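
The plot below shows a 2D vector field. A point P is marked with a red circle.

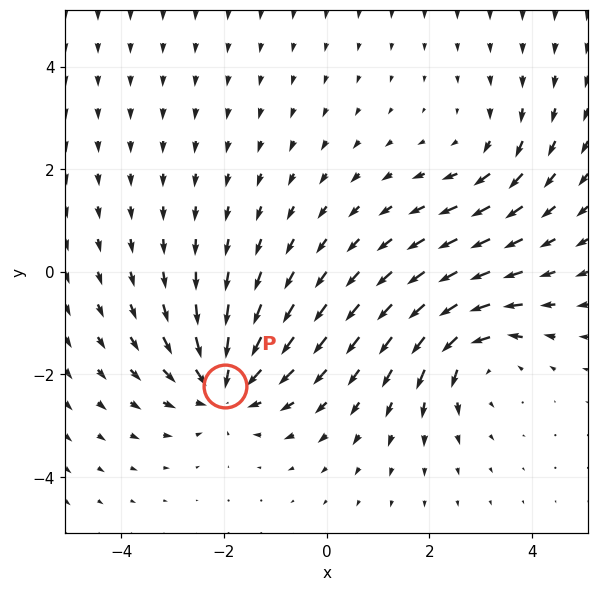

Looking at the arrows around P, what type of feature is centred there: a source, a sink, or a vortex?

sink

At P (-2.0, -2.2) the arrows converge inward. Divergence about -5, curl ≈0 — negative divergence with near-zero curl is a sink.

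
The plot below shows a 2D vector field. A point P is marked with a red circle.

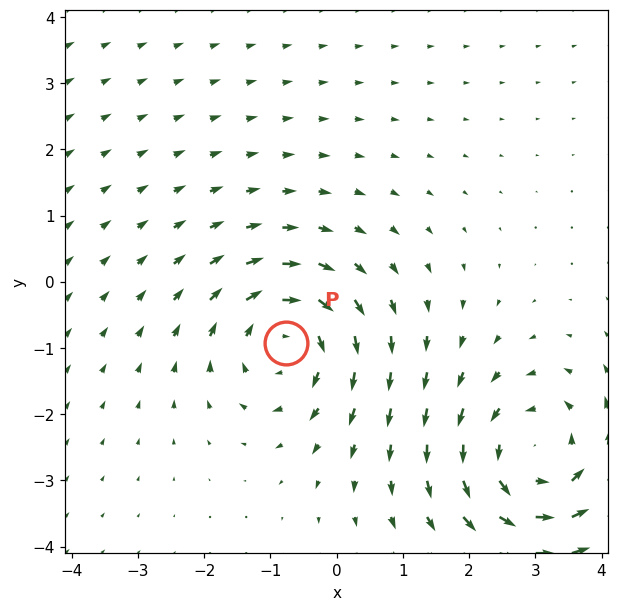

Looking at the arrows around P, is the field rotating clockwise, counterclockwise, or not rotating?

clockwise

Near P at (-0.8, -0.9) the arrows circulate clockwise. The curl (z-component) there is about -4; negative curl means clockwise rotation.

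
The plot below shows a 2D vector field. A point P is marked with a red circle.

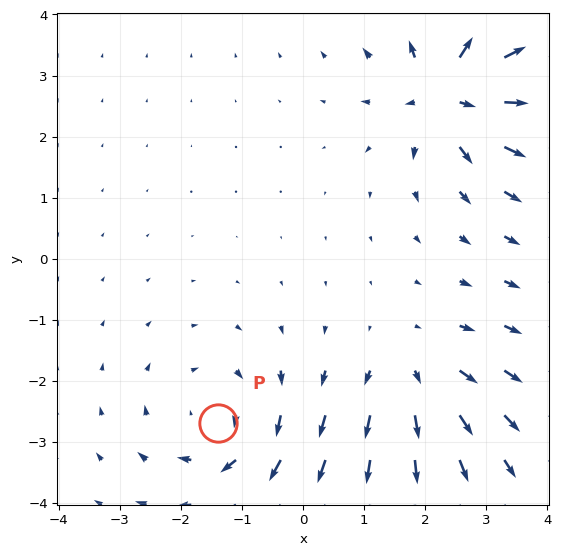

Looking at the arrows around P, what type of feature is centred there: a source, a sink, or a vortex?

vortex

At P (-1.4, -2.7) the arrows circulate clockwise. Divergence ≈0, curl about -4 — near-zero divergence with nonzero curl is a vortex.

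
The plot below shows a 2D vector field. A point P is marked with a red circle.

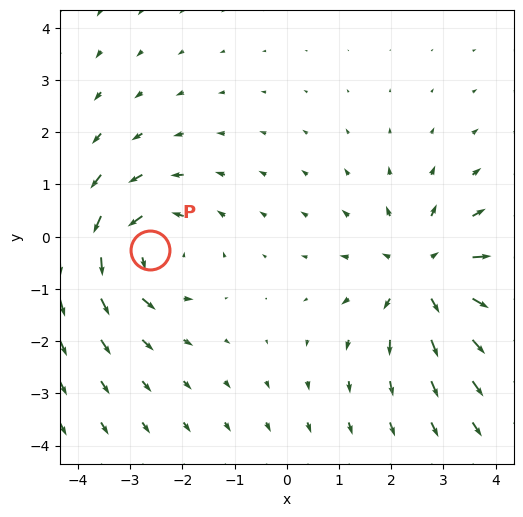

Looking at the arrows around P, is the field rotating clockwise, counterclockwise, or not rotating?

Near P at (-2.6, -0.2) the arrows circulate counterclockwise. The curl (z-component) there is about +3; positive curl means counterclockwise rotation.

counterclockwise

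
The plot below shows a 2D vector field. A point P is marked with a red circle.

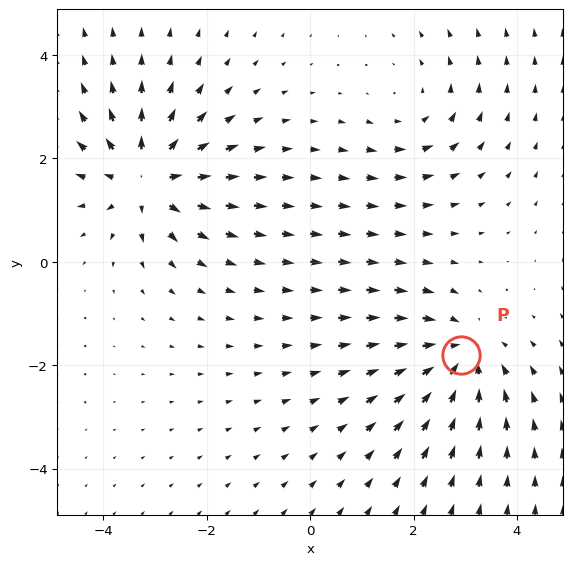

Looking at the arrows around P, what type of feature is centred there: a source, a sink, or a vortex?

At P (2.9, -1.8) the arrows converge inward. Divergence about -4, curl ≈0 — negative divergence with near-zero curl is a sink.

sink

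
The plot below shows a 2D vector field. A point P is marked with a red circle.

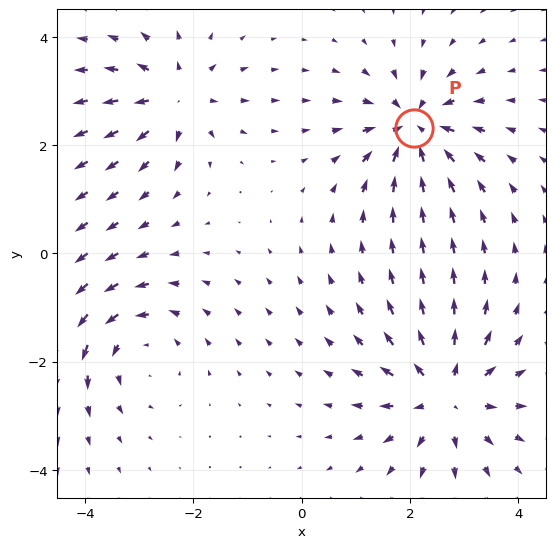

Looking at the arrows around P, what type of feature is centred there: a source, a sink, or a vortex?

sink

At P (2.1, 2.3) the arrows converge inward. Divergence about -6, curl ≈0 — negative divergence with near-zero curl is a sink.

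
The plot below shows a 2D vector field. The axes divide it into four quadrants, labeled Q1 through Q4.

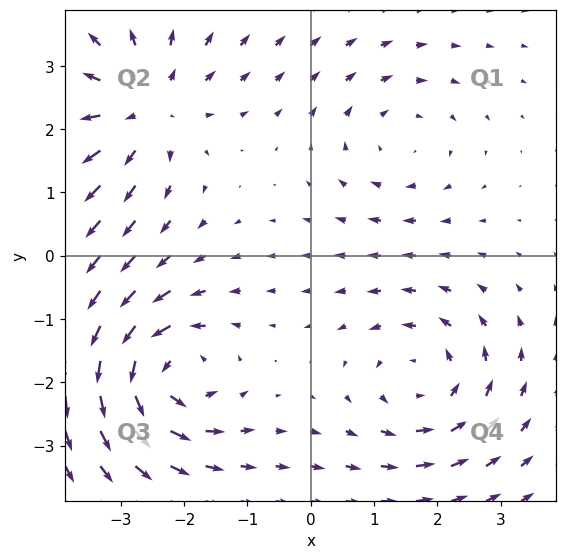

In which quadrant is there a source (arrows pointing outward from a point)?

Q2

The source sits at approximately (-2.6, 2.4), which lies in quadrant Q2. The divergence there is about +5, positive as expected for a source.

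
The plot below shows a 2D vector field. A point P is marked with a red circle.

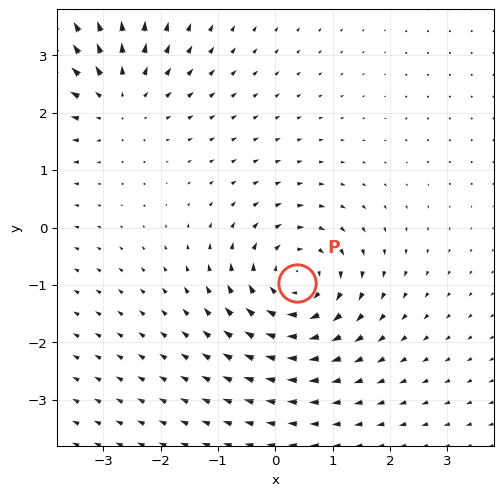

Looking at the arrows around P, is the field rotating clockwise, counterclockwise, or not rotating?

Near P at (0.4, -1.0) the arrows circulate clockwise. The curl (z-component) there is about -5; negative curl means clockwise rotation.

clockwise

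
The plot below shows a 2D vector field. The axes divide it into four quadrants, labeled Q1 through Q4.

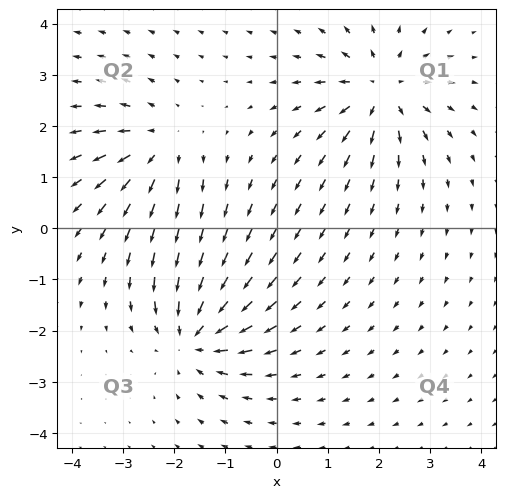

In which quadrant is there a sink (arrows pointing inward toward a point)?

The sink sits at approximately (-1.6, -2.1), which lies in quadrant Q3. The divergence there is about -5, negative as expected for a sink.

Q3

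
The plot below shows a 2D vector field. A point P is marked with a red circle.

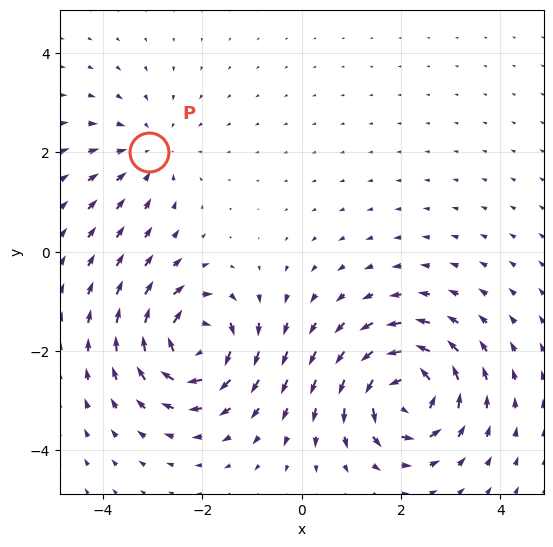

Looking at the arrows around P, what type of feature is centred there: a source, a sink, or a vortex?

sink

At P (-3.1, 2.0) the arrows converge inward. Divergence about -2, curl ≈0 — negative divergence with near-zero curl is a sink.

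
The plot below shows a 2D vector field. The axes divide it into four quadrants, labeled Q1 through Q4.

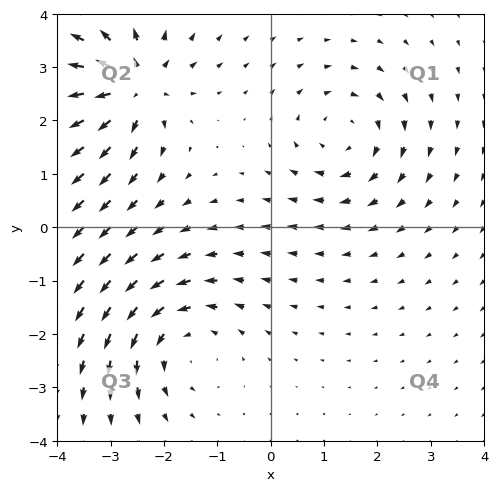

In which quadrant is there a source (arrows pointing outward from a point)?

Q2

The source sits at approximately (-2.6, 2.6), which lies in quadrant Q2. The divergence there is about +5, positive as expected for a source.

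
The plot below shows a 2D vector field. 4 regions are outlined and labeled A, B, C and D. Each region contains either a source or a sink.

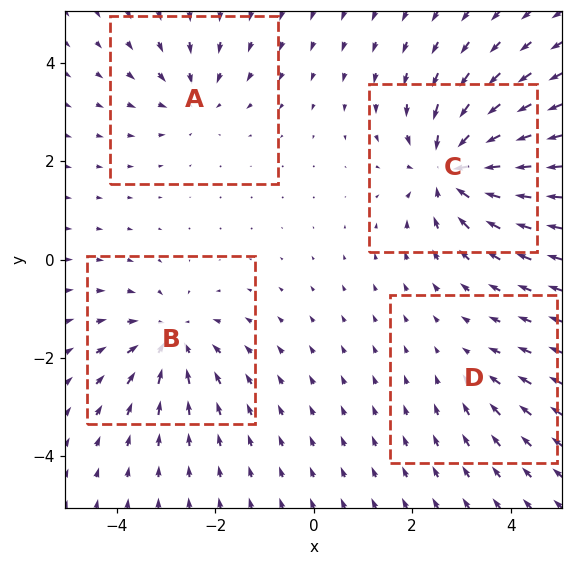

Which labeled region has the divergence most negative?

C

Divergence at each region's feature centre — A: about -4, B: about -5, C: about -7, D: about -2. Region C is most negative.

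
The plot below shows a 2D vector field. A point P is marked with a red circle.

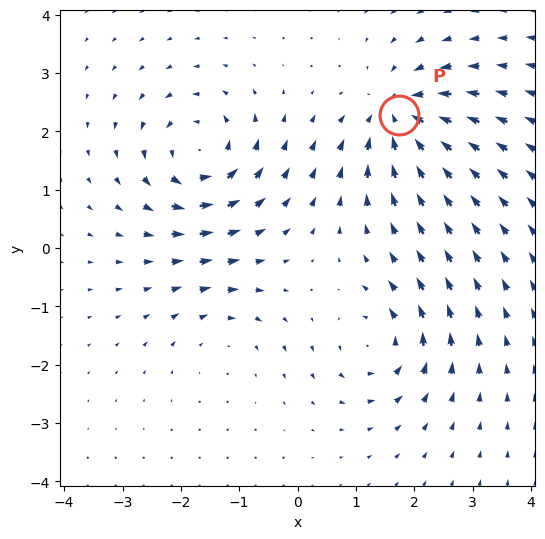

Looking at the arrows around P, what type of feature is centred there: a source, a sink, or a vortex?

At P (1.7, 2.3) the arrows converge inward. Divergence about -5, curl ≈0 — negative divergence with near-zero curl is a sink.

sink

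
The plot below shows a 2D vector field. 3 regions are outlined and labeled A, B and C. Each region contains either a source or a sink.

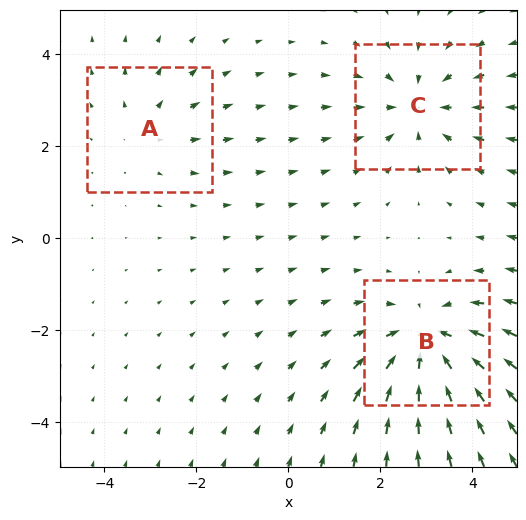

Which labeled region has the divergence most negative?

B

Divergence at each region's feature centre — A: about +2, B: about -4, C: about -3. Region B is most negative.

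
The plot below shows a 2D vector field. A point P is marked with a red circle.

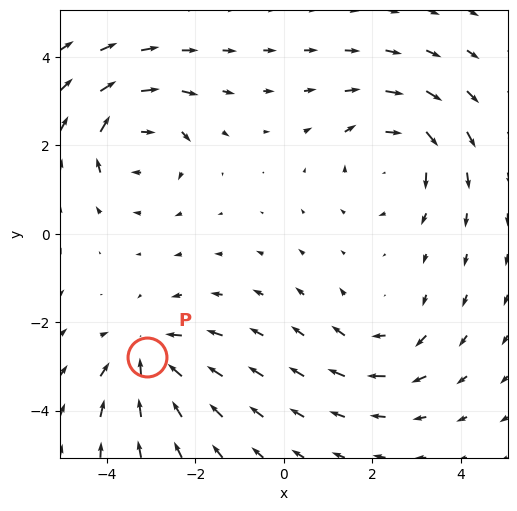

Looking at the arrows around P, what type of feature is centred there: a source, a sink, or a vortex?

sink

At P (-3.1, -2.8) the arrows converge inward. Divergence about -3, curl ≈0 — negative divergence with near-zero curl is a sink.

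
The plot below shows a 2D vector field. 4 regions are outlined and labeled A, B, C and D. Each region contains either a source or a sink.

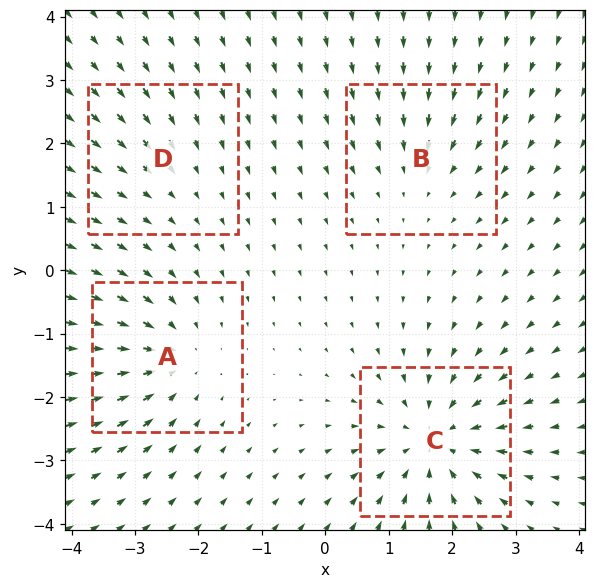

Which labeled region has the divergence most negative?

C

Divergence at each region's feature centre — A: about -5, B: about -3, C: about -7, D: about -2. Region C is most negative.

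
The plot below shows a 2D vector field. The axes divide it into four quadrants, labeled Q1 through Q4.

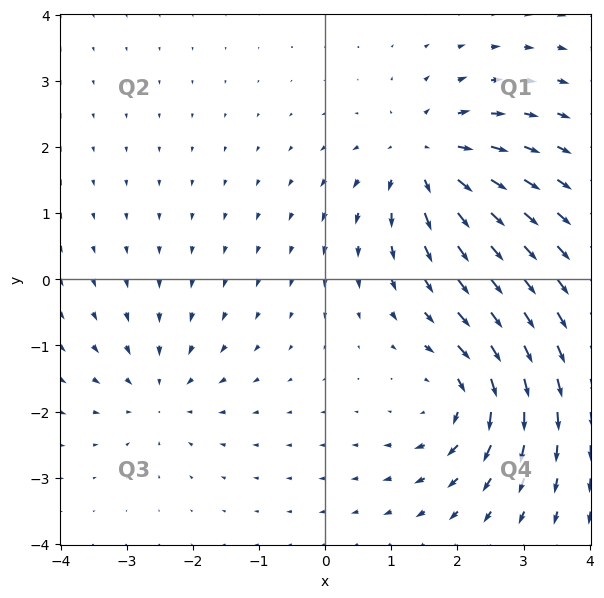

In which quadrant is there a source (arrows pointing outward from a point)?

Q1

The source sits at approximately (1.5, 1.8), which lies in quadrant Q1. The divergence there is about +5, positive as expected for a source.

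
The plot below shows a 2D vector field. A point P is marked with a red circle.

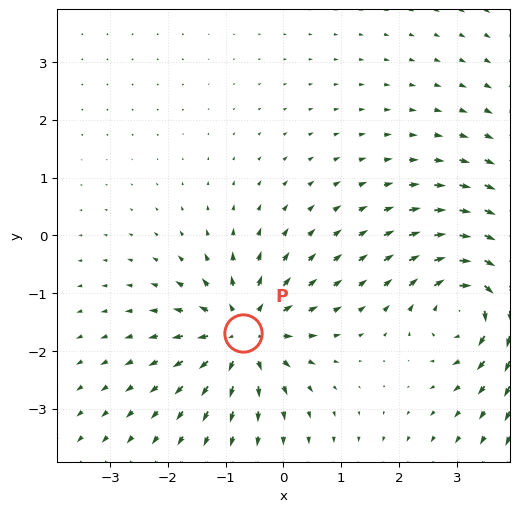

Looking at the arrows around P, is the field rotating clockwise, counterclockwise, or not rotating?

Near P at (-0.7, -1.7) the arrows show no circulation. The curl there is ≈0.

not rotating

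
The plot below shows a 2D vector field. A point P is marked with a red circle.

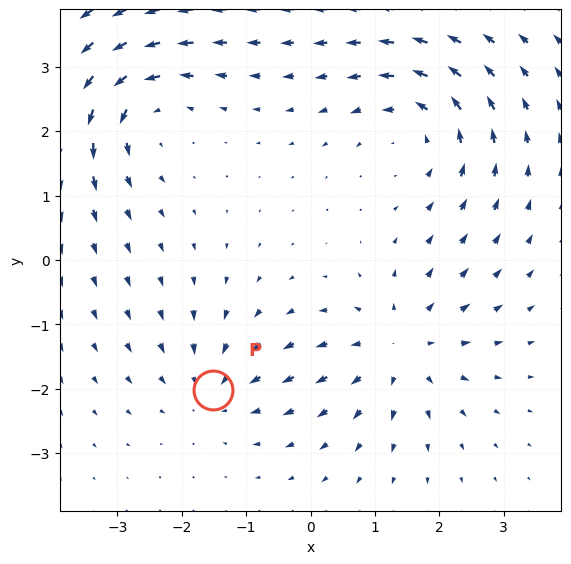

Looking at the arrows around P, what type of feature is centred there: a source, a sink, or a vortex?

sink

At P (-1.5, -2.0) the arrows converge inward. Divergence about -3, curl ≈0 — negative divergence with near-zero curl is a sink.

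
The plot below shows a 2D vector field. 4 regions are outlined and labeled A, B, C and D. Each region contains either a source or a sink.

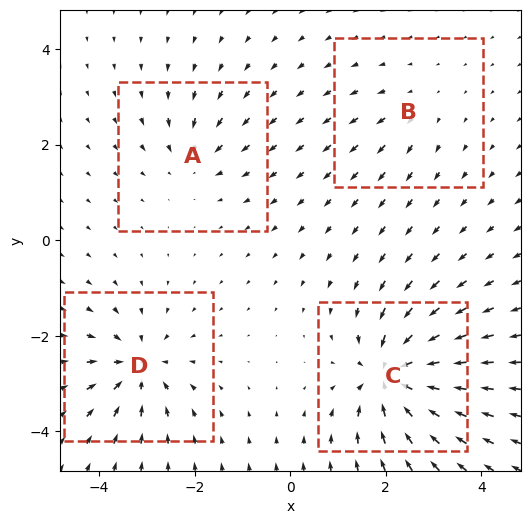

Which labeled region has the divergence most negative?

C

Divergence at each region's feature centre — A: about -4, B: about +3, C: about -9, D: about -6. Region C is most negative.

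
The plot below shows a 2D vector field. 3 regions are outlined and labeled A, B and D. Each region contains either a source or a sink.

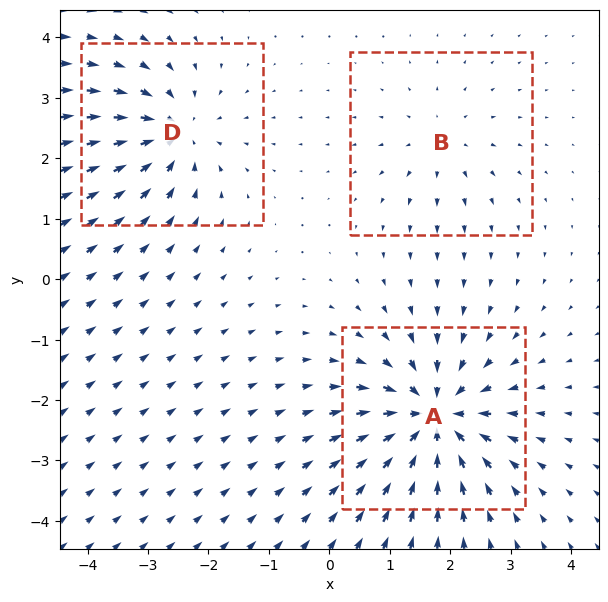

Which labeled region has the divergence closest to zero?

Divergence at each region's feature centre — A: about -6, B: about +2, D: about -4. Region B is closest to zero.

B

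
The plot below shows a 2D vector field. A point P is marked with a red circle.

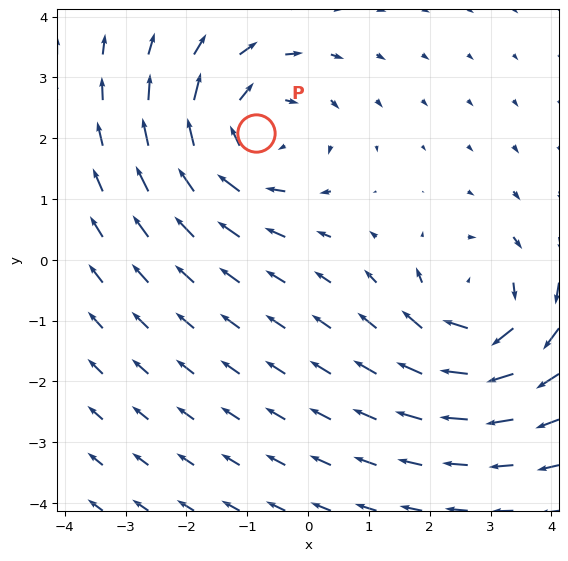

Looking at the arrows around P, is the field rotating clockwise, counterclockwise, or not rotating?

Near P at (-0.9, 2.1) the arrows circulate clockwise. The curl (z-component) there is about -4; negative curl means clockwise rotation.

clockwise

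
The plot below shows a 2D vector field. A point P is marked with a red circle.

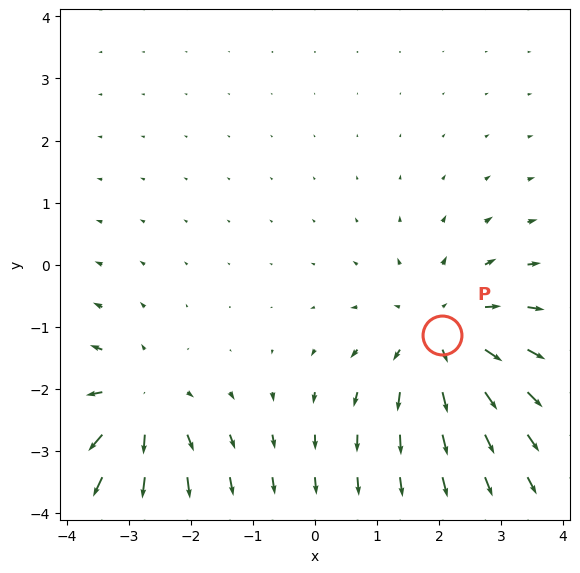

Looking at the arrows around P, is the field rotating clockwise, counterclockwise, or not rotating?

not rotating

Near P at (2.0, -1.1) the arrows show no circulation. The curl there is ≈0.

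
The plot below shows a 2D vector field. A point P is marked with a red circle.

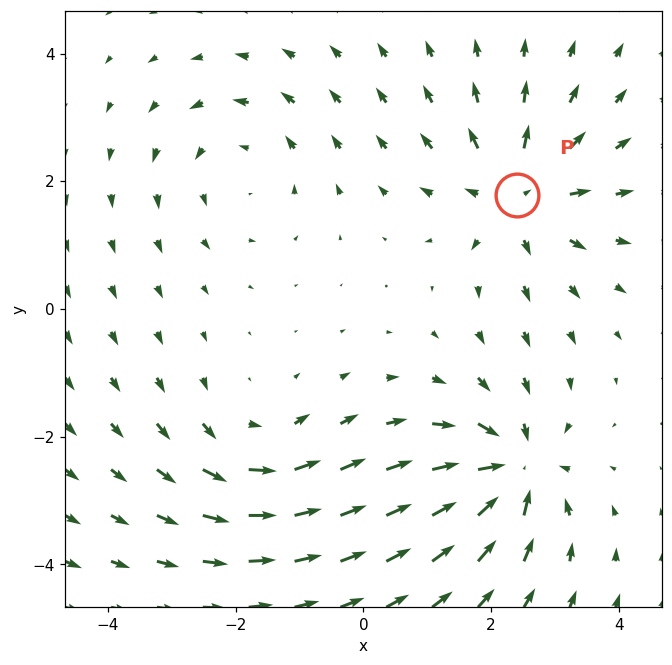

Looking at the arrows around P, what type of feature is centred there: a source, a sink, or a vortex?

source

At P (2.4, 1.8) the arrows spread outward. Divergence about +5, curl ≈0 — positive divergence with near-zero curl is a source.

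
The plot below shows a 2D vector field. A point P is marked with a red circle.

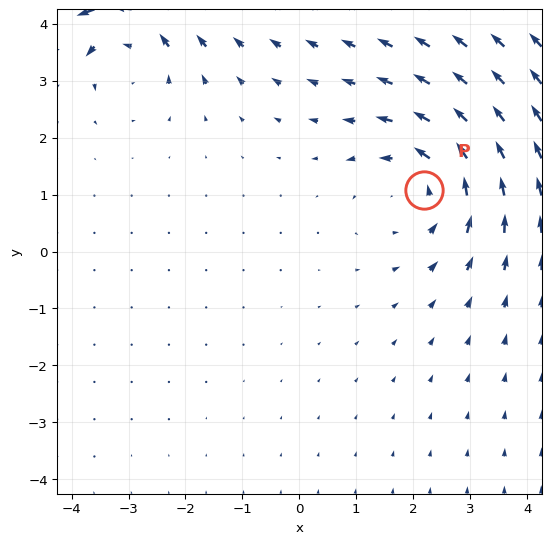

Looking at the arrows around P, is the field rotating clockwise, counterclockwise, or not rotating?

counterclockwise

Near P at (2.2, 1.1) the arrows circulate counterclockwise. The curl (z-component) there is about +4; positive curl means counterclockwise rotation.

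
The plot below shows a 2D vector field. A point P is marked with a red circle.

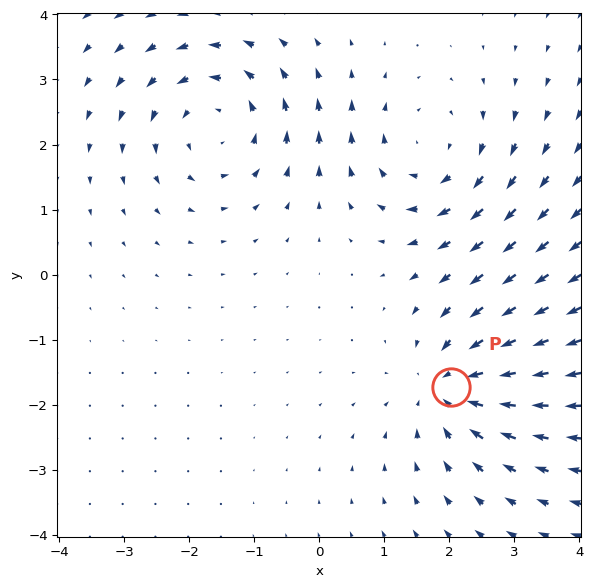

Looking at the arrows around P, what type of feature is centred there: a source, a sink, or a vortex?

At P (2.0, -1.7) the arrows converge inward. Divergence about -5, curl ≈0 — negative divergence with near-zero curl is a sink.

sink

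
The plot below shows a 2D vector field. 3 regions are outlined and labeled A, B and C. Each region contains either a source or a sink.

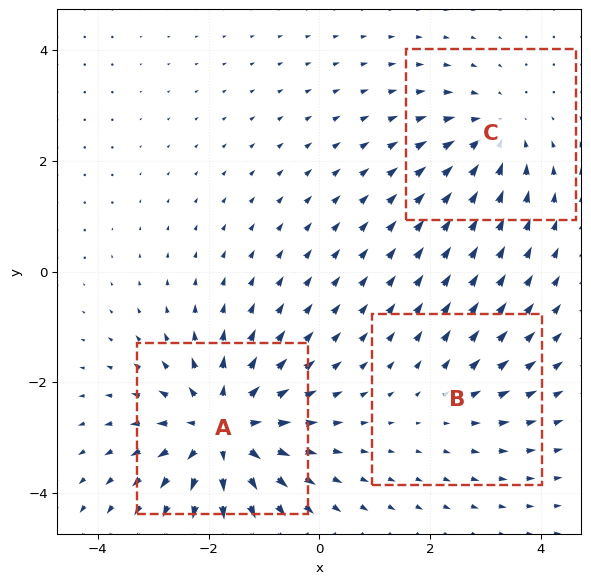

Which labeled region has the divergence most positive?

A

Divergence at each region's feature centre — A: about +5, B: about +2, C: about -3. Region A is most positive.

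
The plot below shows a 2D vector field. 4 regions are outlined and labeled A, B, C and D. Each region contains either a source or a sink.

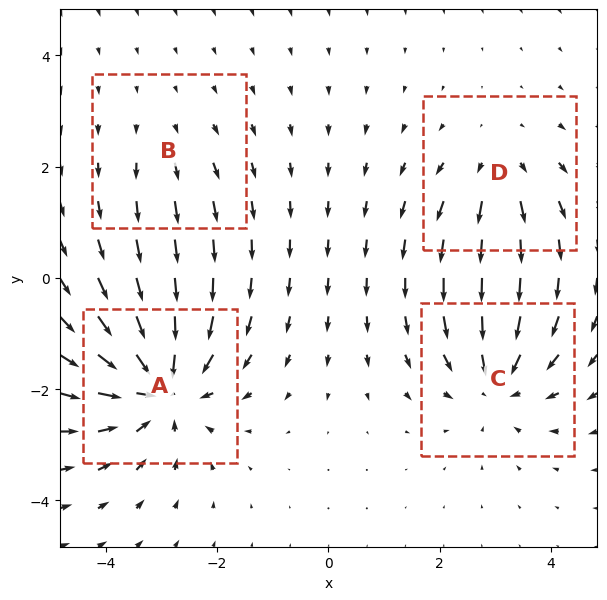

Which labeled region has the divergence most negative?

Divergence at each region's feature centre — A: about -7, B: about +2, C: about -5, D: about +3. Region A is most negative.

A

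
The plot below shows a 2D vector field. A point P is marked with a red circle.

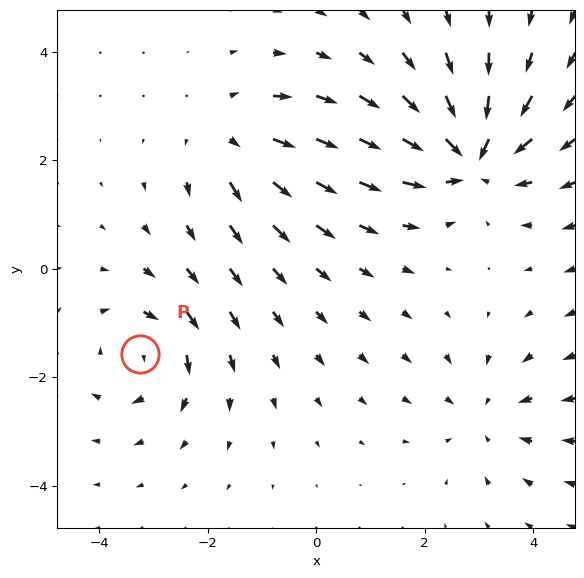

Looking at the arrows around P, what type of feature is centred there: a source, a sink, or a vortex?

vortex

At P (-3.2, -1.6) the arrows circulate clockwise. Divergence ≈0, curl about -4 — near-zero divergence with nonzero curl is a vortex.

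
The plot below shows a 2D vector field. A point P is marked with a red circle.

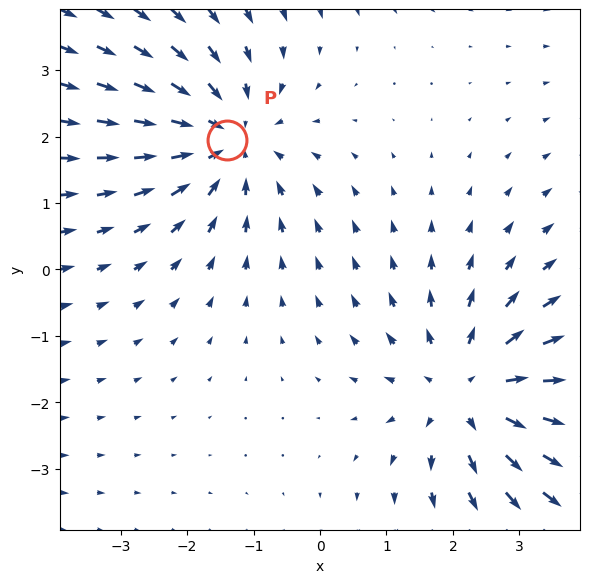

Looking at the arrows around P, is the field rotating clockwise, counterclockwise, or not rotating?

Near P at (-1.4, 2.0) the arrows show no circulation. The curl there is ≈0.

not rotating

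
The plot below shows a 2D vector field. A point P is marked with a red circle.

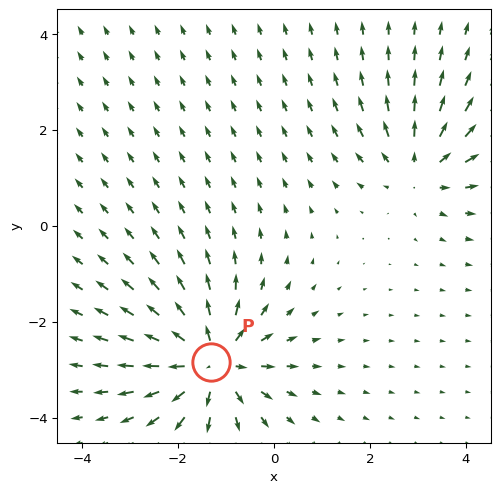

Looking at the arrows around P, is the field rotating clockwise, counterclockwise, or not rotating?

not rotating

Near P at (-1.3, -2.8) the arrows show no circulation. The curl there is ≈0.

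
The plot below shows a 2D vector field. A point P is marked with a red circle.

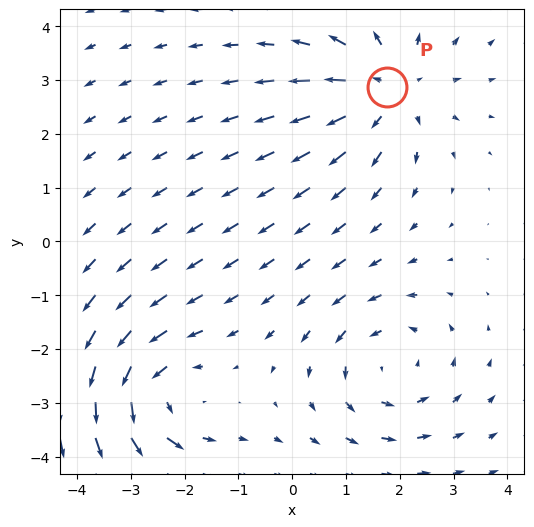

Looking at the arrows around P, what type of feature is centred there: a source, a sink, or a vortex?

source

At P (1.8, 2.9) the arrows spread outward. Divergence about +4, curl ≈0 — positive divergence with near-zero curl is a source.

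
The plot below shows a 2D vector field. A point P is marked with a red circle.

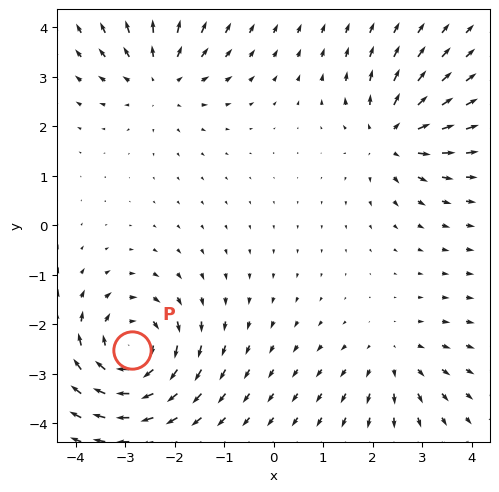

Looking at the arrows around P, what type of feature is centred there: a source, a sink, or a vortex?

vortex

At P (-2.9, -2.5) the arrows circulate clockwise. Divergence ≈0, curl about -6 — near-zero divergence with nonzero curl is a vortex.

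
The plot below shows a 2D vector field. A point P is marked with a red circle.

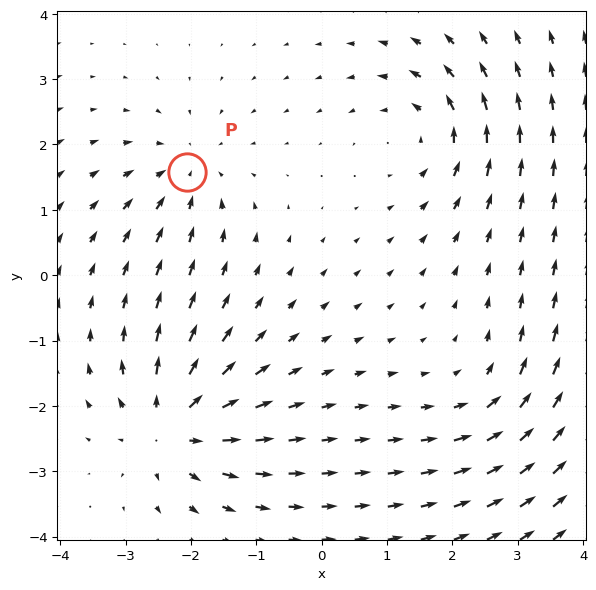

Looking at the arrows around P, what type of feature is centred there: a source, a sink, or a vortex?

At P (-2.1, 1.6) the arrows converge inward. Divergence about -3, curl ≈0 — negative divergence with near-zero curl is a sink.

sink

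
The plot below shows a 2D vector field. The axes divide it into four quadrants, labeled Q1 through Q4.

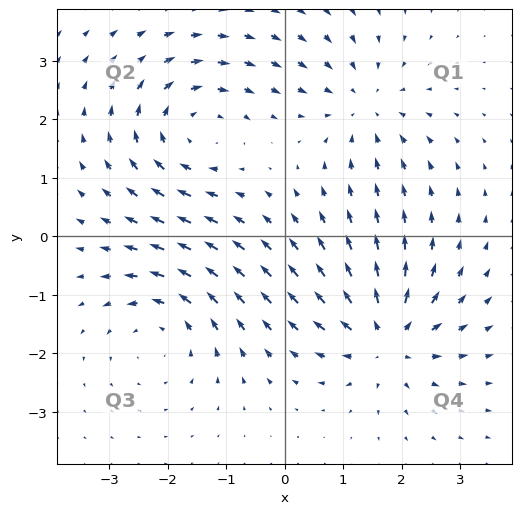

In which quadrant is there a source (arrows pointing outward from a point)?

The source sits at approximately (1.7, -1.7), which lies in quadrant Q4. The divergence there is about +6, positive as expected for a source.

Q4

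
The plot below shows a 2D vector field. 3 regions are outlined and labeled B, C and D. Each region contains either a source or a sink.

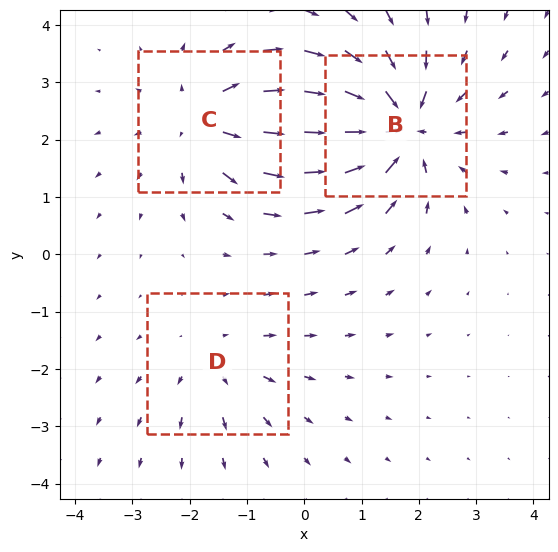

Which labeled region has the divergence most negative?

Divergence at each region's feature centre — B: about -5, C: about +3, D: about +2. Region B is most negative.

B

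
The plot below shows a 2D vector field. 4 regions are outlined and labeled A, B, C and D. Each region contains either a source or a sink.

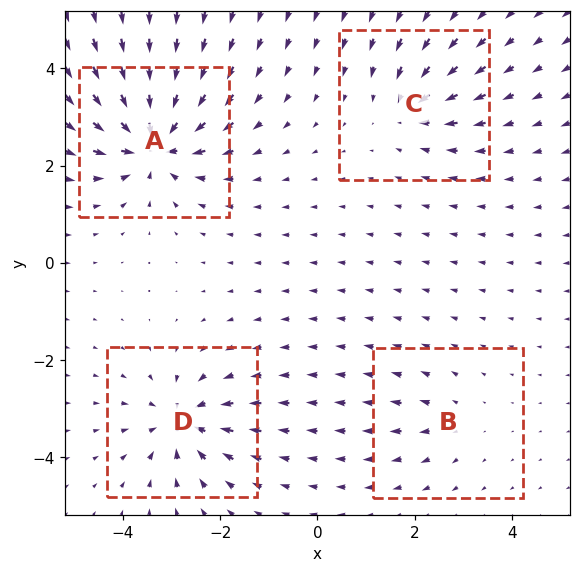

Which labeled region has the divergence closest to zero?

Divergence at each region's feature centre — A: about -8, B: about +3, C: about -4, D: about -6. Region B is closest to zero.

B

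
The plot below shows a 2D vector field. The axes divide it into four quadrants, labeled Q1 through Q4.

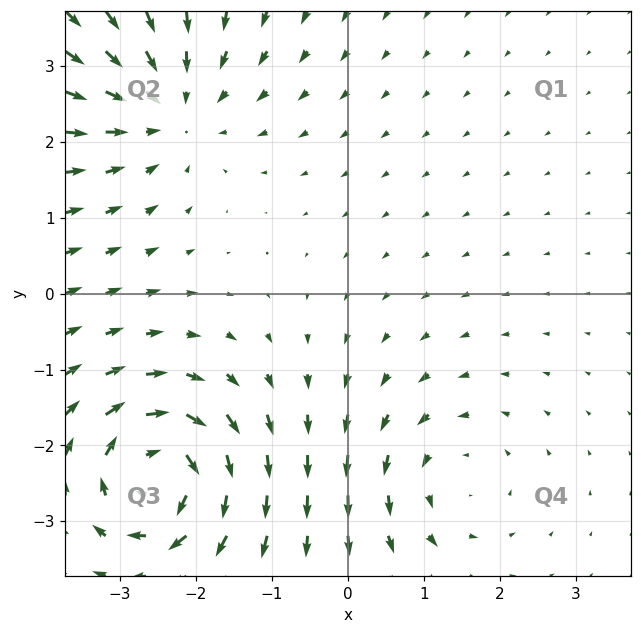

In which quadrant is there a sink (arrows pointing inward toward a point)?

Q2

The sink sits at approximately (-2.4, 2.5), which lies in quadrant Q2. The divergence there is about -4, negative as expected for a sink.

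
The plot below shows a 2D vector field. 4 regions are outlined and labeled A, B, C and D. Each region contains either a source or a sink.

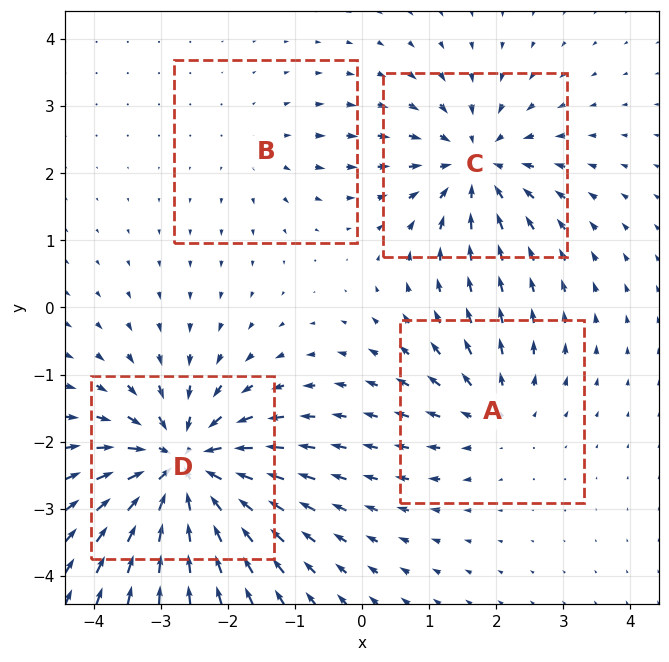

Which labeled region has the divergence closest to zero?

B

Divergence at each region's feature centre — A: about +4, B: about +2, C: about -6, D: about -9. Region B is closest to zero.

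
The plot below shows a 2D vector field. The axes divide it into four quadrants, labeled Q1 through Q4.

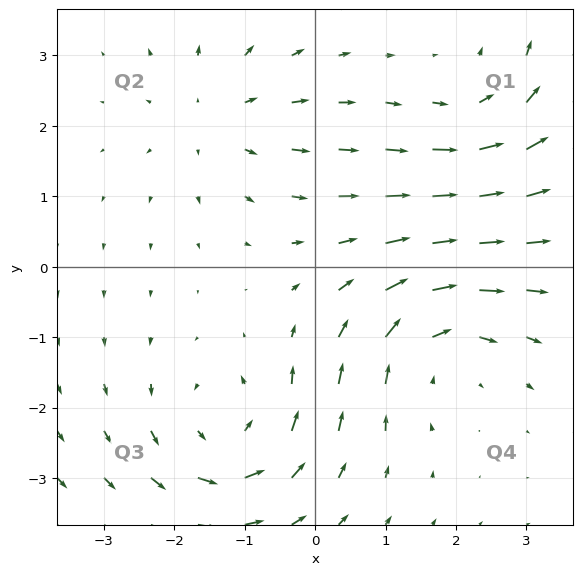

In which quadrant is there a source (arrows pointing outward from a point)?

Q2

The source sits at approximately (-1.4, 2.1), which lies in quadrant Q2. The divergence there is about +3, positive as expected for a source.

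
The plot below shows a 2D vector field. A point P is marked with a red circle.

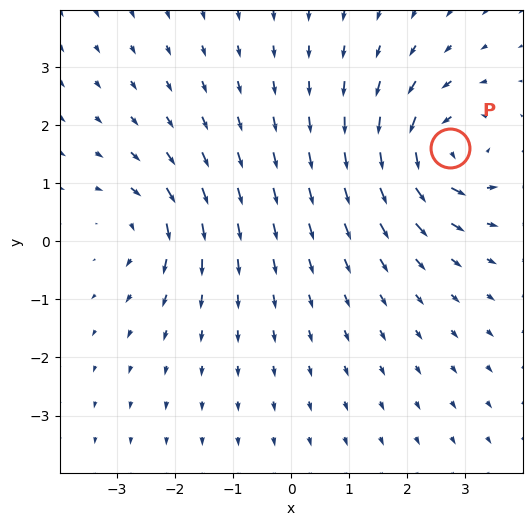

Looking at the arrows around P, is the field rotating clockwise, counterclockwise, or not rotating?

Near P at (2.7, 1.6) the arrows circulate counterclockwise. The curl (z-component) there is about +6; positive curl means counterclockwise rotation.

counterclockwise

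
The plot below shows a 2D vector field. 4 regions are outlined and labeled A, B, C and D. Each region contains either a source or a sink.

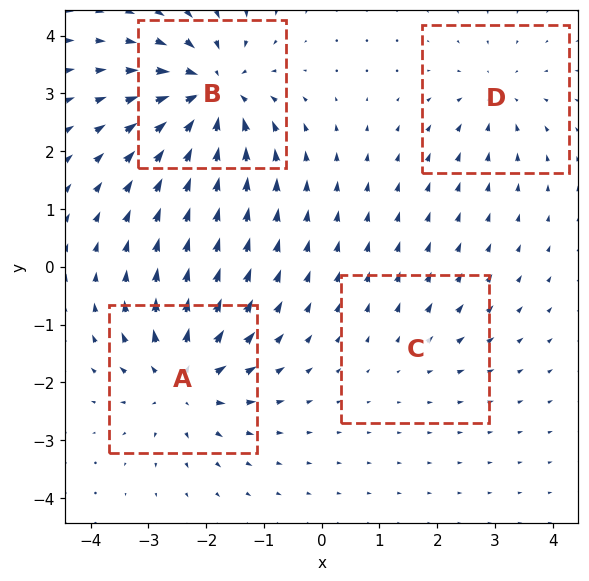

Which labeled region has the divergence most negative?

B

Divergence at each region's feature centre — A: about +6, B: about -7, C: about +2, D: about -3. Region B is most negative.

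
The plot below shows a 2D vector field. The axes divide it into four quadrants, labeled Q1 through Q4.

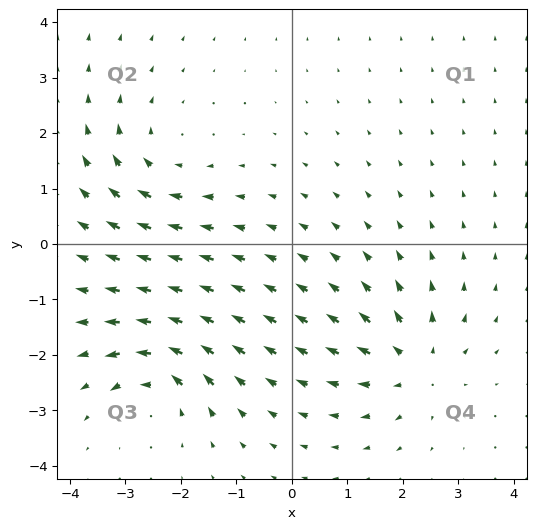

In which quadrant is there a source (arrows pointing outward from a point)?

The source sits at approximately (2.2, -2.2), which lies in quadrant Q4. The divergence there is about +4, positive as expected for a source.

Q4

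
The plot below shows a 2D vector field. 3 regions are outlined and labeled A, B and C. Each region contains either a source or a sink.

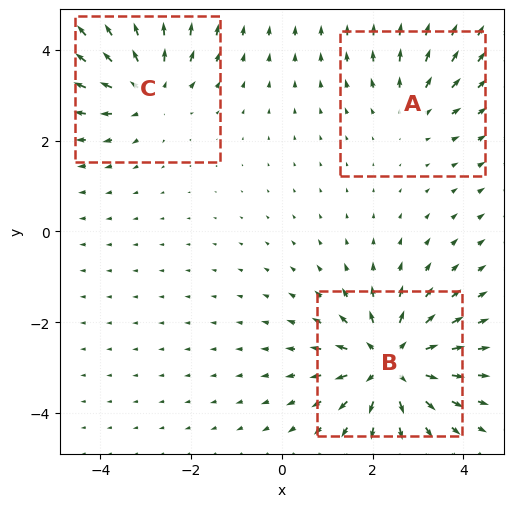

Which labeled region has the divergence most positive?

B

Divergence at each region's feature centre — A: about +2, B: about +5, C: about +4. Region B is most positive.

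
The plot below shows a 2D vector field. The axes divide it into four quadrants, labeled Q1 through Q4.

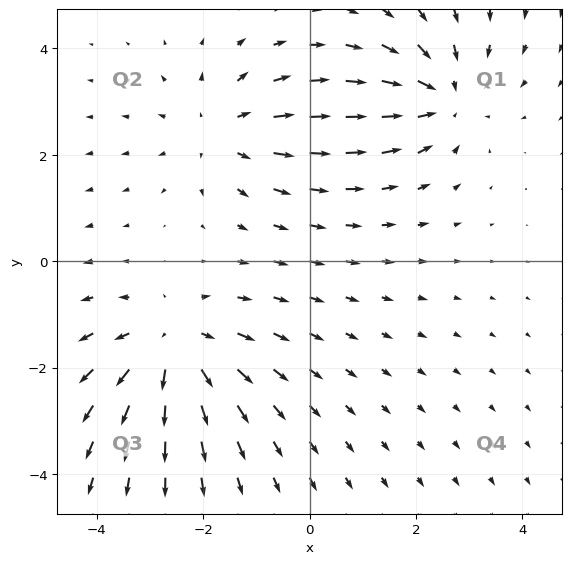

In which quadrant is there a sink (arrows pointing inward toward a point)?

Q1

The sink sits at approximately (2.5, 3.1), which lies in quadrant Q1. The divergence there is about -4, negative as expected for a sink.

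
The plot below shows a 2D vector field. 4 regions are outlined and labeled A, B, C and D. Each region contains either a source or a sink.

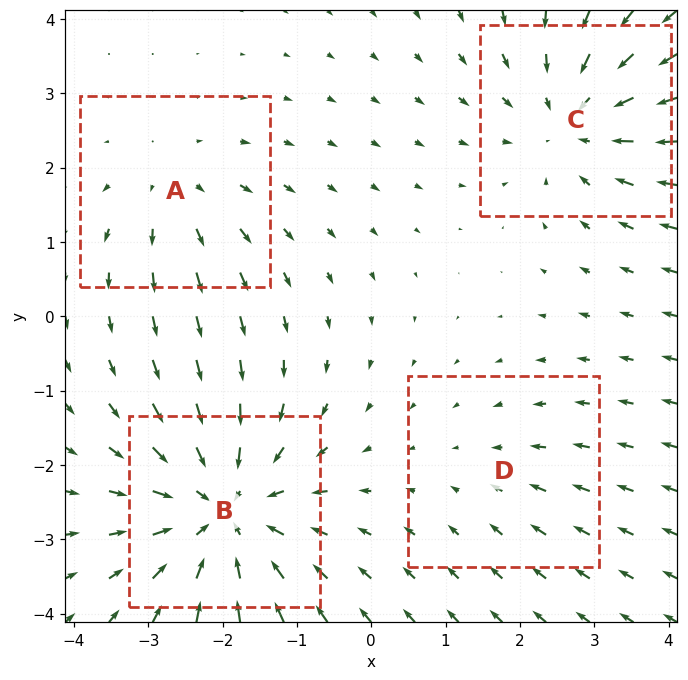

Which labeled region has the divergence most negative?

B

Divergence at each region's feature centre — A: about +3, B: about -6, C: about -4, D: about -2. Region B is most negative.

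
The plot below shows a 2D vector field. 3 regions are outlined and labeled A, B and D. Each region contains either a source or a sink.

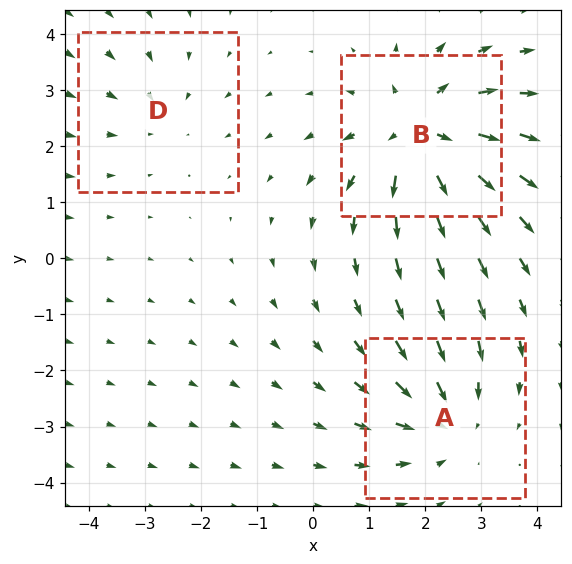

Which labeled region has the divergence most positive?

Divergence at each region's feature centre — A: about -3, B: about +4, D: about -2. Region B is most positive.

B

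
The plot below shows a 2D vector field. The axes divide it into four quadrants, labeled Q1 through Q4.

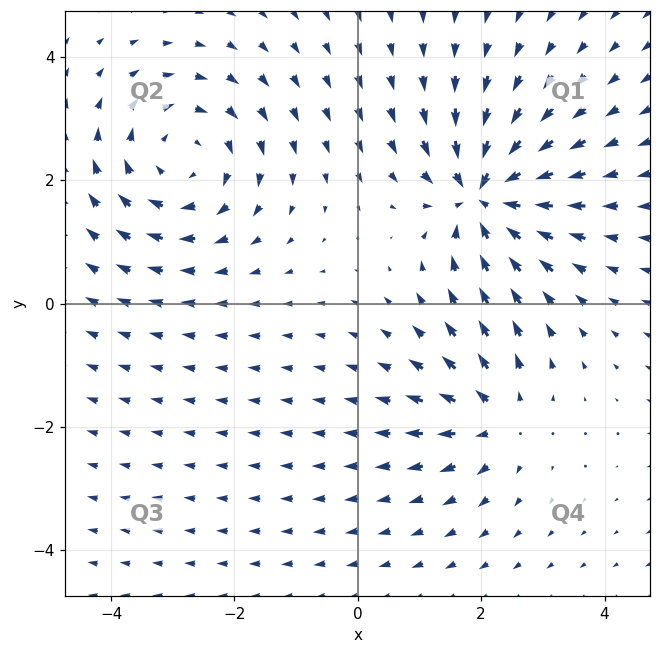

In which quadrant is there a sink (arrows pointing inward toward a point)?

The sink sits at approximately (2.0, 1.8), which lies in quadrant Q1. The divergence there is about -6, negative as expected for a sink.

Q1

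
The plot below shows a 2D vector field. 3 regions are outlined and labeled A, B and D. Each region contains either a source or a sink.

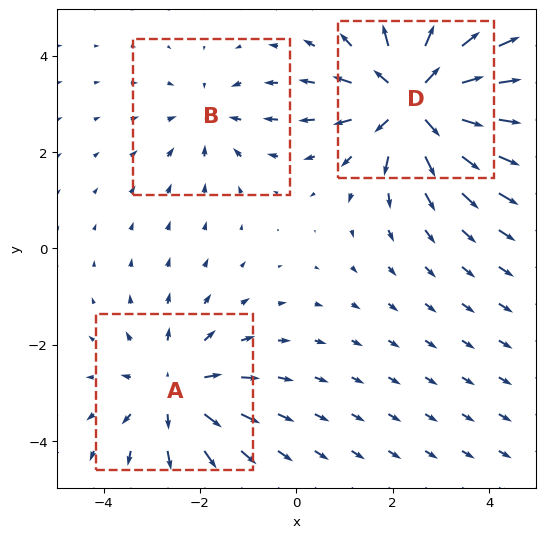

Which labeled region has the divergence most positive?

D

Divergence at each region's feature centre — A: about +3, B: about -2, D: about +5. Region D is most positive.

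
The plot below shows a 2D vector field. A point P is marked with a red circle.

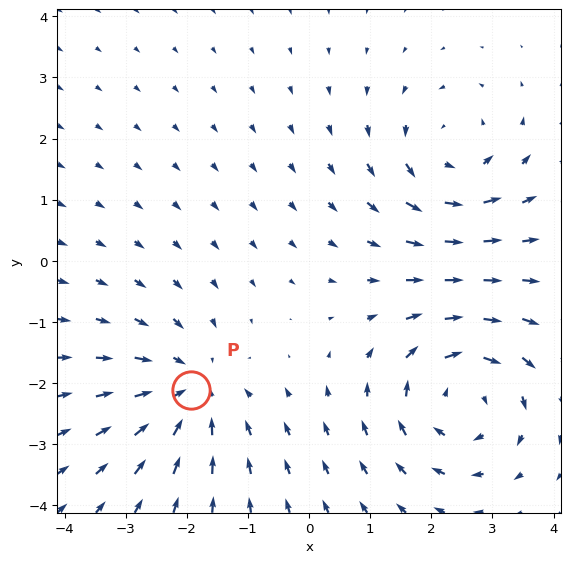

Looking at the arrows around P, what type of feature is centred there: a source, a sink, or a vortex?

sink

At P (-1.9, -2.1) the arrows converge inward. Divergence about -3, curl ≈0 — negative divergence with near-zero curl is a sink.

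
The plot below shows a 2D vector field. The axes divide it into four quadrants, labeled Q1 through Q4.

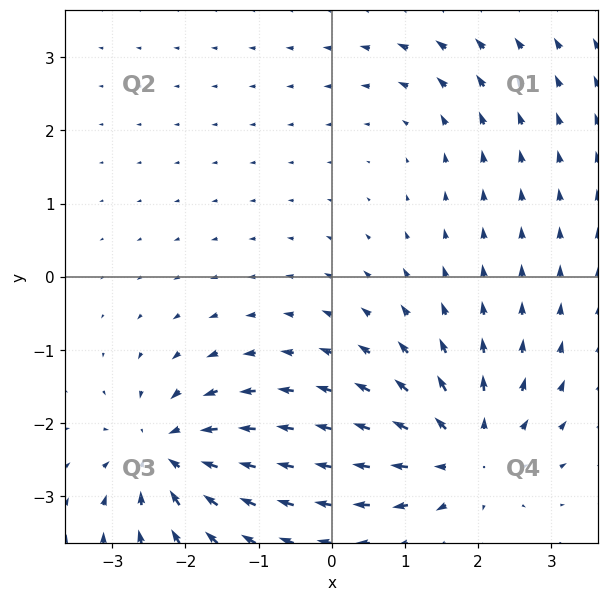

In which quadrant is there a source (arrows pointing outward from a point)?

Q4

The source sits at approximately (1.8, -2.4), which lies in quadrant Q4. The divergence there is about +5, positive as expected for a source.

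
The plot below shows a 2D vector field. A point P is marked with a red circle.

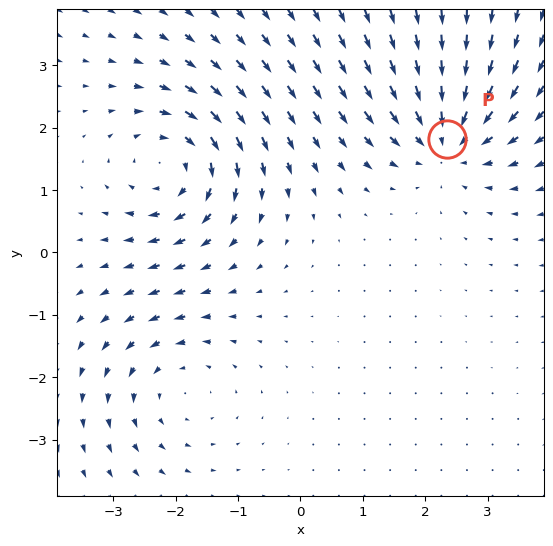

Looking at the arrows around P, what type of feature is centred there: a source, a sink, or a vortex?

sink

At P (2.3, 1.8) the arrows converge inward. Divergence about -6, curl ≈0 — negative divergence with near-zero curl is a sink.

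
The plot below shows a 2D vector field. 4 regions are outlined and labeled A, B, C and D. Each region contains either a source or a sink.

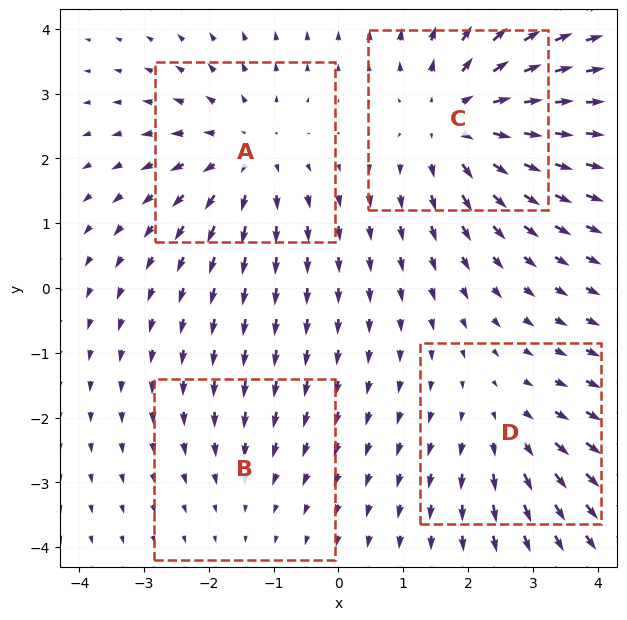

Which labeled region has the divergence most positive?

C

Divergence at each region's feature centre — A: about +4, B: about -2, C: about +6, D: about +3. Region C is most positive.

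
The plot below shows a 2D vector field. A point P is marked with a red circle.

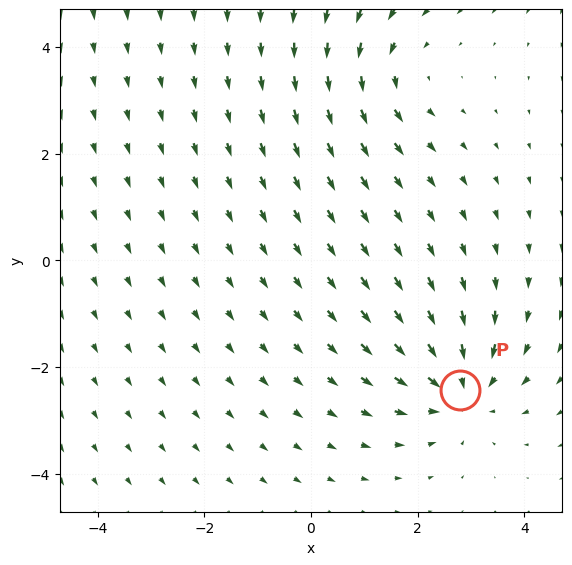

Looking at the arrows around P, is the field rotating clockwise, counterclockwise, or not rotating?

not rotating

Near P at (2.8, -2.4) the arrows show no circulation. The curl there is ≈0.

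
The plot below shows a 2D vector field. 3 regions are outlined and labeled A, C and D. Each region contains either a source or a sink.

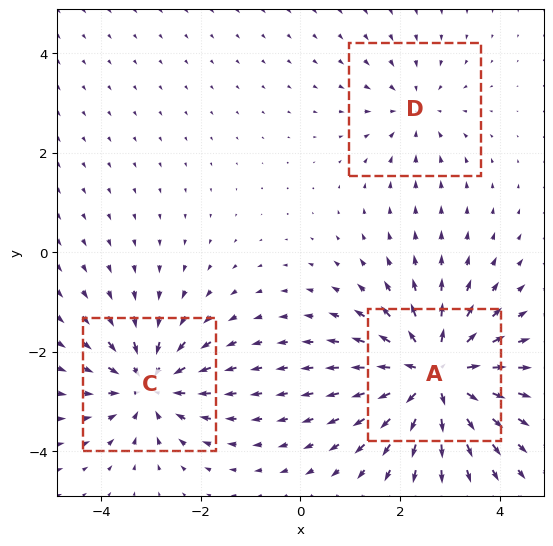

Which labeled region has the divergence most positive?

A

Divergence at each region's feature centre — A: about +5, C: about -4, D: about -2. Region A is most positive.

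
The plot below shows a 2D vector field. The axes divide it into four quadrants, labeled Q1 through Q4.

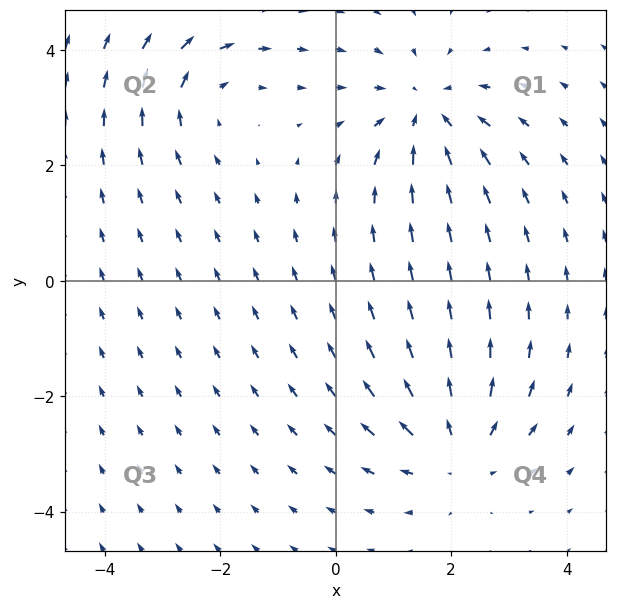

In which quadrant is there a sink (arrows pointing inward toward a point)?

The sink sits at approximately (1.6, 2.9), which lies in quadrant Q1. The divergence there is about -4, negative as expected for a sink.

Q1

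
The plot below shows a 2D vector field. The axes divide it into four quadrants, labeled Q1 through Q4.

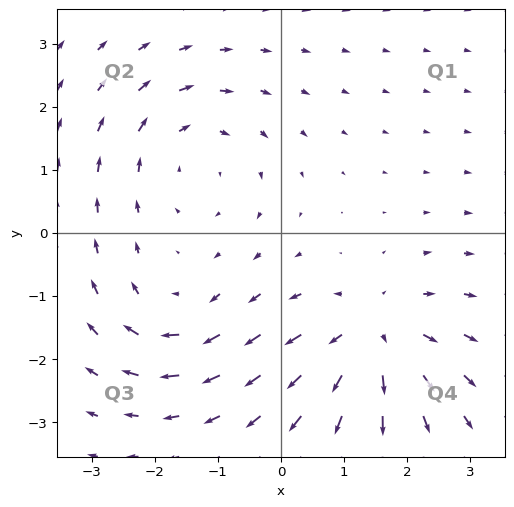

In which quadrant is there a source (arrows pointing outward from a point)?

The source sits at approximately (1.5, -1.6), which lies in quadrant Q4. The divergence there is about +5, positive as expected for a source.

Q4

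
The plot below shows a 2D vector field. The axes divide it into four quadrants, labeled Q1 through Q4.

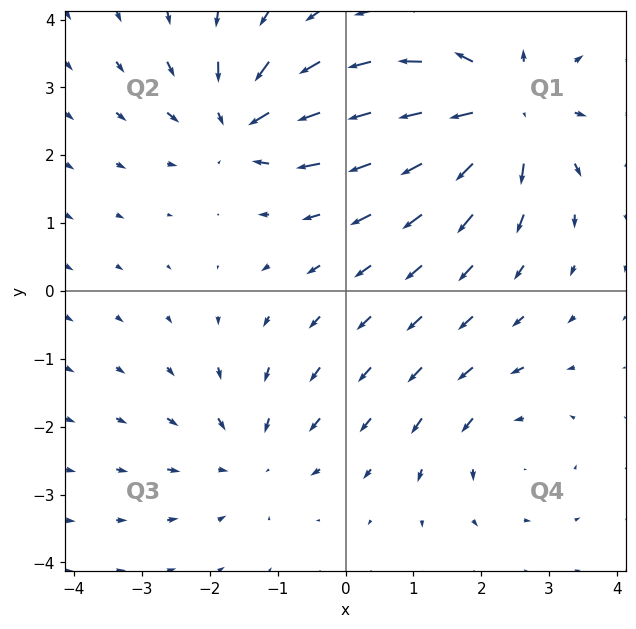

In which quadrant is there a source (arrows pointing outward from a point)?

The source sits at approximately (2.4, 2.6), which lies in quadrant Q1. The divergence there is about +5, positive as expected for a source.

Q1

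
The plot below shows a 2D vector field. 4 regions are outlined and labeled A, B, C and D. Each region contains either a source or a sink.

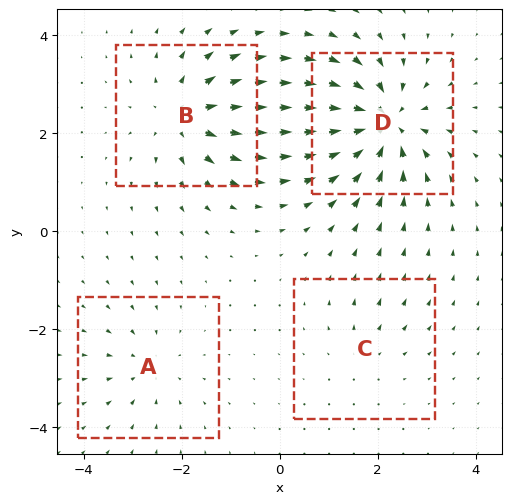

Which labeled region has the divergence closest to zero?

Divergence at each region's feature centre — A: about -3, B: about +6, C: about +2, D: about -8. Region C is closest to zero.

C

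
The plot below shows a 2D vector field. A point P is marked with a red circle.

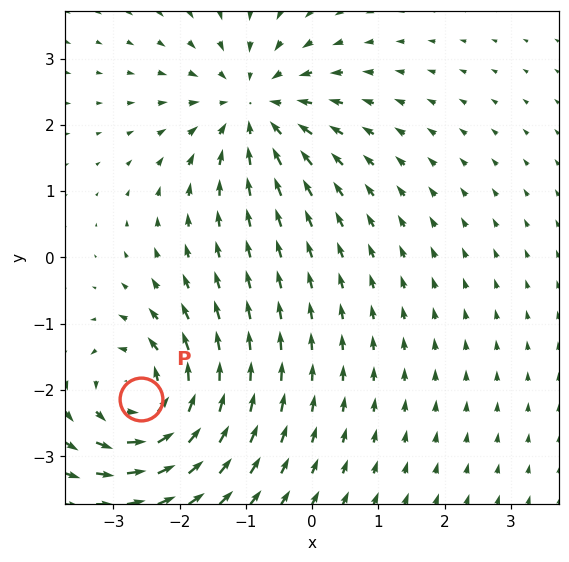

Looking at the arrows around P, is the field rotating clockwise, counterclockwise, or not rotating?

counterclockwise

Near P at (-2.6, -2.1) the arrows circulate counterclockwise. The curl (z-component) there is about +5; positive curl means counterclockwise rotation.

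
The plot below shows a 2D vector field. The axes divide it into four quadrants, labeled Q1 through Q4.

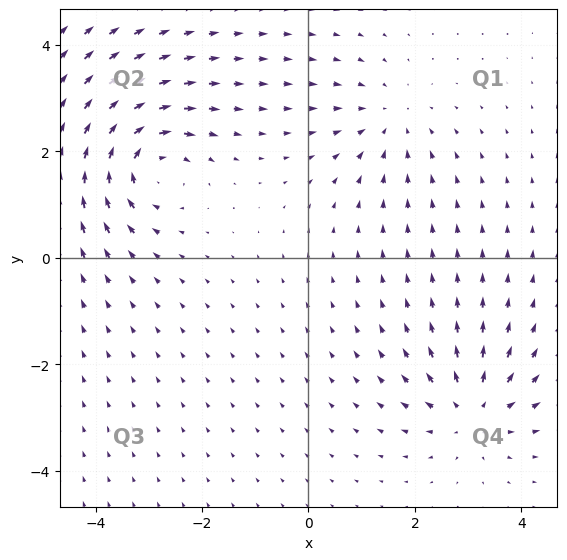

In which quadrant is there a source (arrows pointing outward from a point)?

The source sits at approximately (3.1, -2.9), which lies in quadrant Q4. The divergence there is about +4, positive as expected for a source.

Q4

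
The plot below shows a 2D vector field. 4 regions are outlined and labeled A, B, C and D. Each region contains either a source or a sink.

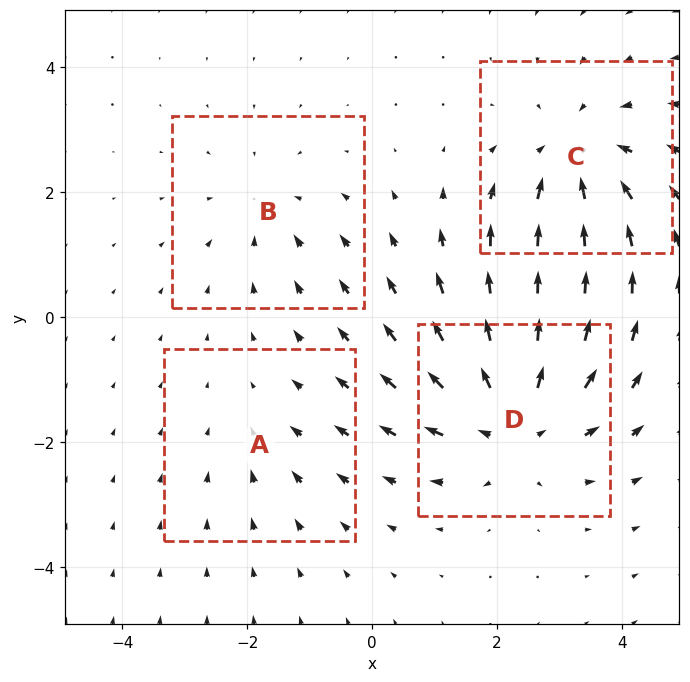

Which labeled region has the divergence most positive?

Divergence at each region's feature centre — A: about -2, B: about -3, C: about -5, D: about +6. Region D is most positive.

D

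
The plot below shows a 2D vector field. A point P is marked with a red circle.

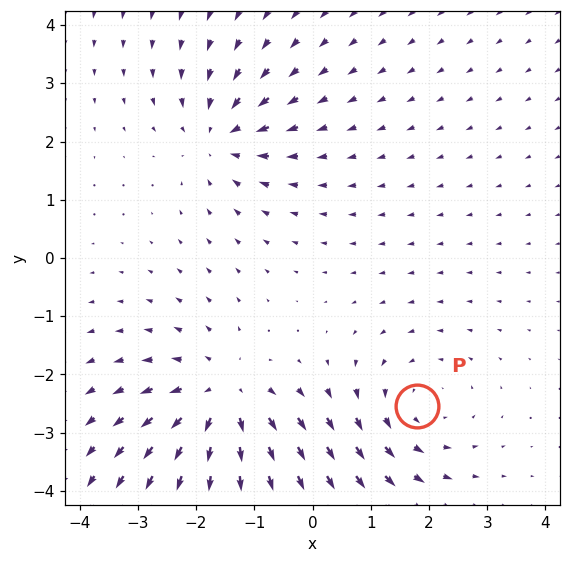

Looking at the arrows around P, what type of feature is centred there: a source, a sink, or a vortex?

vortex

At P (1.8, -2.5) the arrows circulate counterclockwise. Divergence ≈0, curl about +3 — near-zero divergence with nonzero curl is a vortex.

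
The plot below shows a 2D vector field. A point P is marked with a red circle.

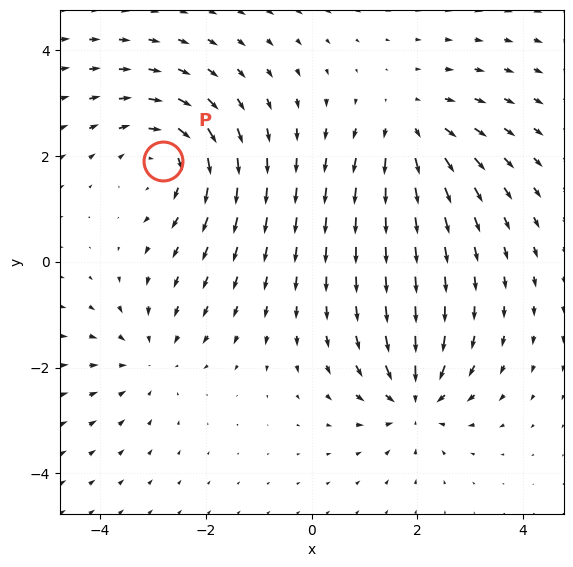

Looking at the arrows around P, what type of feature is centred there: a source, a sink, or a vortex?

vortex

At P (-2.8, 1.9) the arrows circulate clockwise. Divergence ≈0, curl about -4 — near-zero divergence with nonzero curl is a vortex.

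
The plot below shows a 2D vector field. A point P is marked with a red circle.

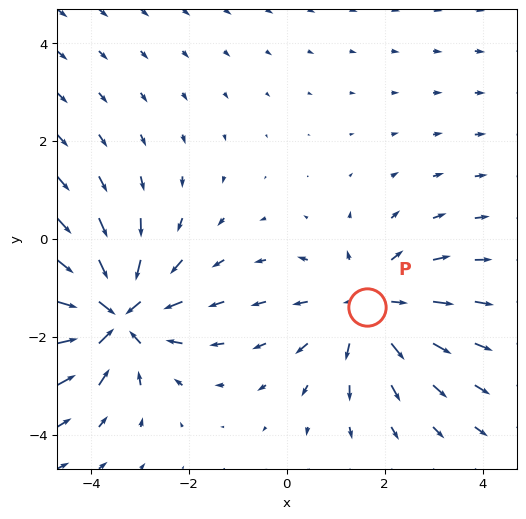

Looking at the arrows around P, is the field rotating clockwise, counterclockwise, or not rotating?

Near P at (1.6, -1.4) the arrows show no circulation. The curl there is ≈0.

not rotating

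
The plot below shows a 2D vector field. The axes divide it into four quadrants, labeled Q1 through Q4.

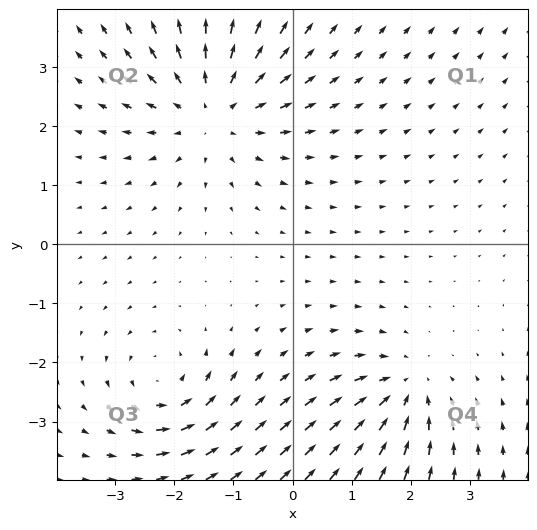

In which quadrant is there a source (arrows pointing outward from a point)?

The source sits at approximately (-1.3, 2.3), which lies in quadrant Q2. The divergence there is about +4, positive as expected for a source.

Q2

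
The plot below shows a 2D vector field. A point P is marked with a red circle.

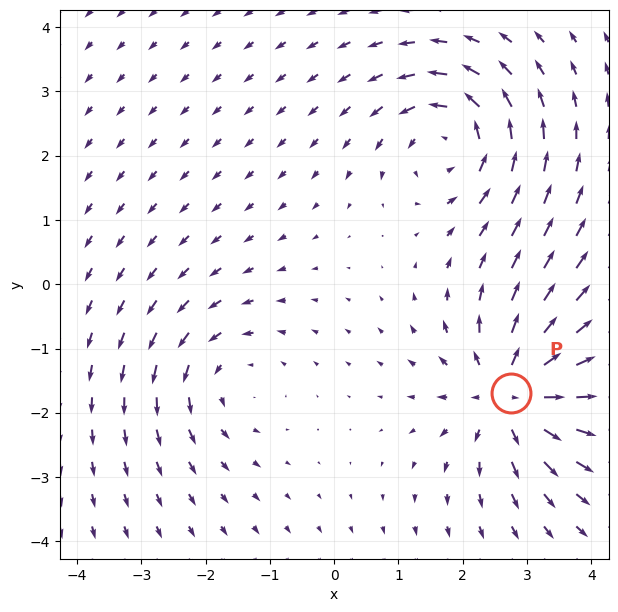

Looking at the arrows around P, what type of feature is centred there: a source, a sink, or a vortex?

At P (2.8, -1.7) the arrows spread outward. Divergence about +6, curl ≈0 — positive divergence with near-zero curl is a source.

source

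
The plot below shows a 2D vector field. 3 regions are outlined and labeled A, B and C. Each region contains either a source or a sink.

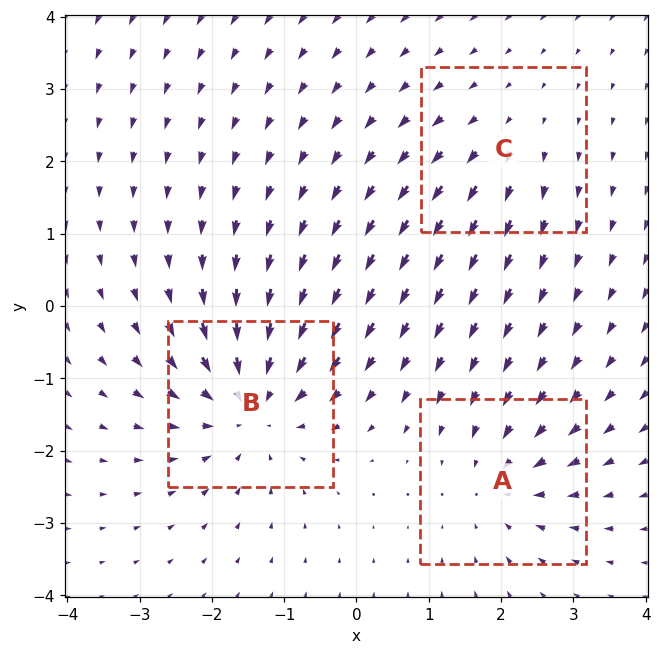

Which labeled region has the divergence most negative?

B

Divergence at each region's feature centre — A: about -3, B: about -5, C: about +2. Region B is most negative.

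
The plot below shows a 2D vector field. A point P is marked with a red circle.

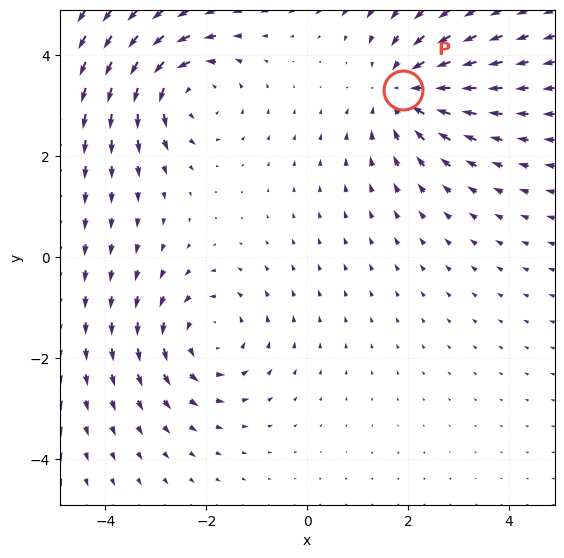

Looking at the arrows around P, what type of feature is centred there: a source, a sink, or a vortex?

sink

At P (1.9, 3.3) the arrows converge inward. Divergence about -3, curl ≈0 — negative divergence with near-zero curl is a sink.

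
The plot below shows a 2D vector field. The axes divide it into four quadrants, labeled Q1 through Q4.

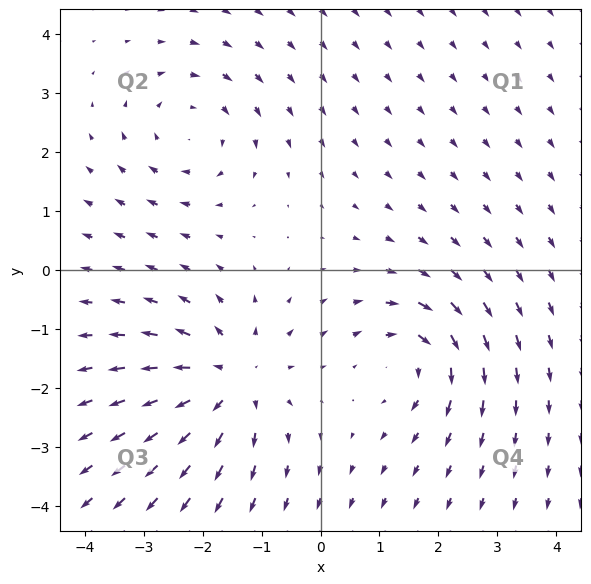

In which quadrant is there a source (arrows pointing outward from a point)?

Q3

The source sits at approximately (-1.5, -1.9), which lies in quadrant Q3. The divergence there is about +3, positive as expected for a source.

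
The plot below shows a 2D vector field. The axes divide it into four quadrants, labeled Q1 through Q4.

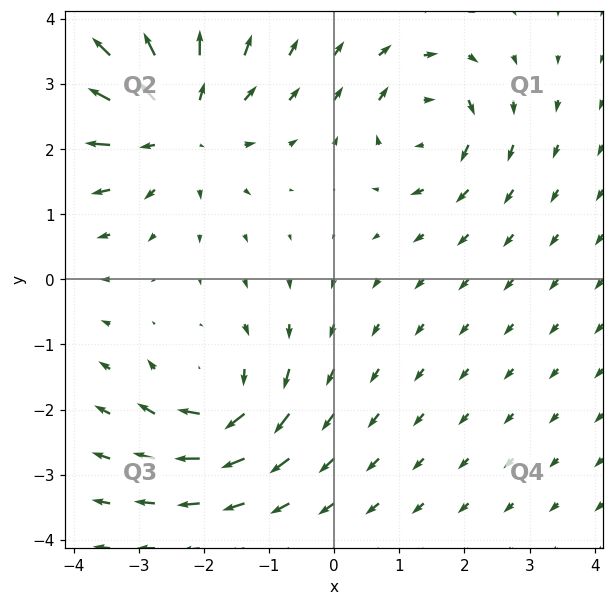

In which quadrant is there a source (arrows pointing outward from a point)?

The source sits at approximately (-2.5, 2.4), which lies in quadrant Q2. The divergence there is about +4, positive as expected for a source.

Q2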